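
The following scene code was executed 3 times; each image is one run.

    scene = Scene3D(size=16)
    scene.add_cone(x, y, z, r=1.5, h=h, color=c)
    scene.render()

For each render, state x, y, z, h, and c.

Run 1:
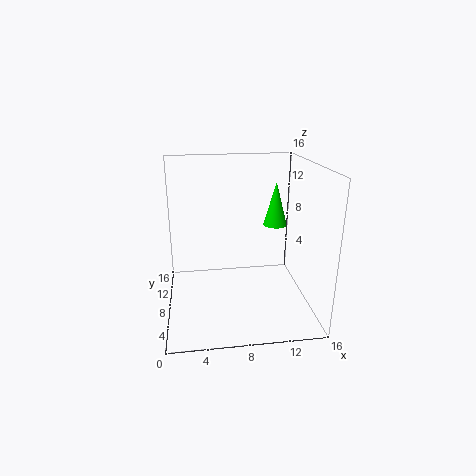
x = 13.5
y = 13
z = 7.5
h = 5.5
c = 'lime'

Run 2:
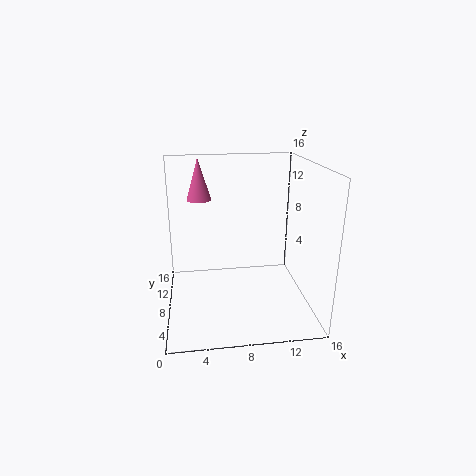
x = 4
y = 13.5
z = 11
h = 5
c = 'hotpink'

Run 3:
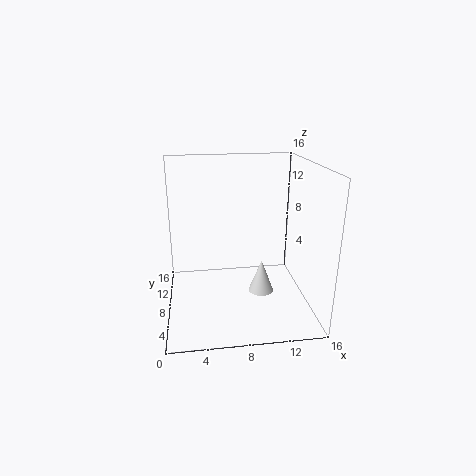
x = 11
y = 9
z = 0.5
h = 4
c = 'white'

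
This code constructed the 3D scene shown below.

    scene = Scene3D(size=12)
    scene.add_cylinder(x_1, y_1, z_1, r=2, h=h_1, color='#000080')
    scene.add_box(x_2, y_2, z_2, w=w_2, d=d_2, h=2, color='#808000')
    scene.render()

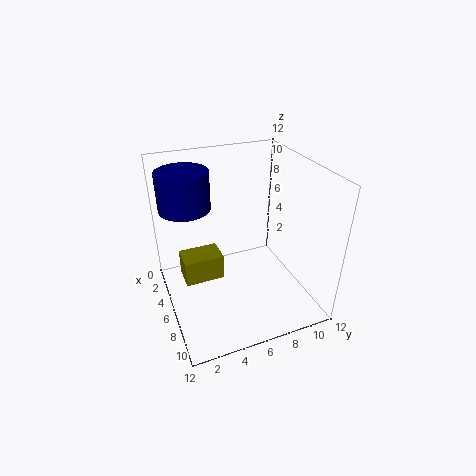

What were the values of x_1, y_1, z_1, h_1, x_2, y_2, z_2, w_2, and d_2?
x_1 = 5, y_1 = 2, z_1 = 9, h_1 = 3, x_2 = 6, y_2 = 1, z_2 = 4, w_2 = 2, d_2 = 3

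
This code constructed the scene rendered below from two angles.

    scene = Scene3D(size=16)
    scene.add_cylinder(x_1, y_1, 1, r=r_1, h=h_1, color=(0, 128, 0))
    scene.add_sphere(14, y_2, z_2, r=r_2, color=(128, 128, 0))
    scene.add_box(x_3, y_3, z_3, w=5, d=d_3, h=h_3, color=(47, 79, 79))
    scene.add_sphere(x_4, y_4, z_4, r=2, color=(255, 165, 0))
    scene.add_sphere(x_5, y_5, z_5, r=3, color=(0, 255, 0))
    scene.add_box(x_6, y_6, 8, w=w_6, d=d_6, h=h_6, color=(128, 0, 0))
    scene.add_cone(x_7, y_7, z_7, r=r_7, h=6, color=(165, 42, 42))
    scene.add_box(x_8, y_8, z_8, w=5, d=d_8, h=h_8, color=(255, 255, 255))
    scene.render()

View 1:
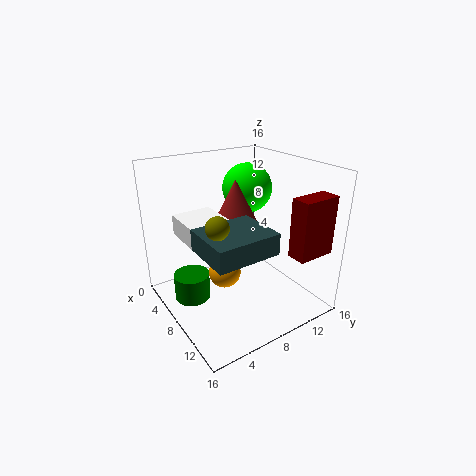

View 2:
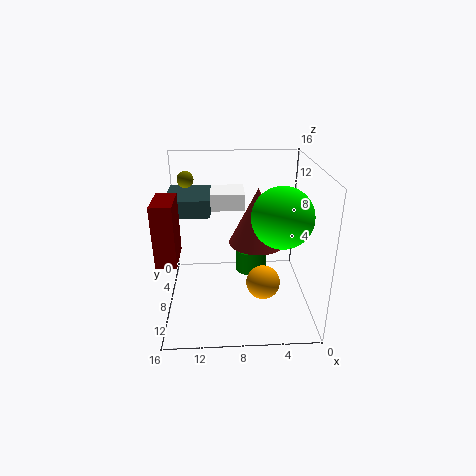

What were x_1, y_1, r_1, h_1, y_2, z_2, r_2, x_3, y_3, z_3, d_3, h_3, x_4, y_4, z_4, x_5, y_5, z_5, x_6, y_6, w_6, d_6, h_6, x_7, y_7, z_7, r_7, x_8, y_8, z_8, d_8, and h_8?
x_1 = 6, y_1 = 3, r_1 = 2, h_1 = 3, y_2 = 2, z_2 = 13, r_2 = 1, x_3 = 11, y_3 = 1, z_3 = 10, d_3 = 6, h_3 = 2, x_4 = 5, y_4 = 8, z_4 = 2, x_5 = 4, y_5 = 12, z_5 = 12, x_6 = 14, y_6 = 10, w_6 = 2, d_6 = 4, h_6 = 6, x_7 = 6, y_7 = 9, z_7 = 8, r_7 = 3, x_8 = 7, y_8 = 1, z_8 = 10, d_8 = 4, h_8 = 2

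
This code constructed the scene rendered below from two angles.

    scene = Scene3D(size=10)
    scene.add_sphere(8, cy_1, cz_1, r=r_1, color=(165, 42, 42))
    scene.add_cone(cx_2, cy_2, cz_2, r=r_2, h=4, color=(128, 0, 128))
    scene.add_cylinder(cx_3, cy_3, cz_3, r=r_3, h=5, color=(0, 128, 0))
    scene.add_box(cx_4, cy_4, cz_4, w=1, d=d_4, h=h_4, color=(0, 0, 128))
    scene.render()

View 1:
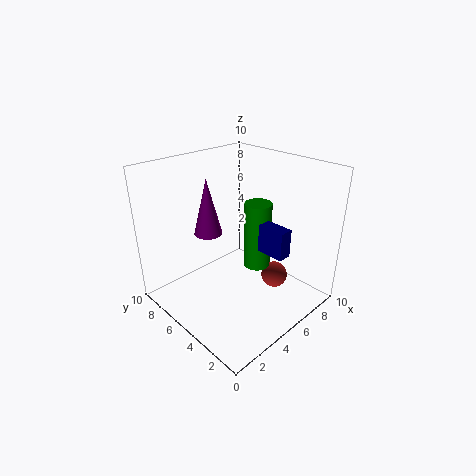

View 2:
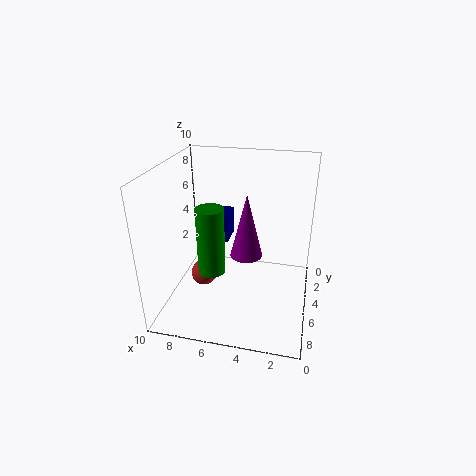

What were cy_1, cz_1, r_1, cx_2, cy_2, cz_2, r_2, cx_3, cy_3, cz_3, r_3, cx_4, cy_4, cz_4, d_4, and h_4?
cy_1 = 4; cz_1 = 1; r_1 = 1; cx_2 = 4; cy_2 = 7; cz_2 = 5; r_2 = 1; cx_3 = 7; cy_3 = 5; cz_3 = 2; r_3 = 1; cx_4 = 6; cy_4 = 2; cz_4 = 4; d_4 = 2; h_4 = 2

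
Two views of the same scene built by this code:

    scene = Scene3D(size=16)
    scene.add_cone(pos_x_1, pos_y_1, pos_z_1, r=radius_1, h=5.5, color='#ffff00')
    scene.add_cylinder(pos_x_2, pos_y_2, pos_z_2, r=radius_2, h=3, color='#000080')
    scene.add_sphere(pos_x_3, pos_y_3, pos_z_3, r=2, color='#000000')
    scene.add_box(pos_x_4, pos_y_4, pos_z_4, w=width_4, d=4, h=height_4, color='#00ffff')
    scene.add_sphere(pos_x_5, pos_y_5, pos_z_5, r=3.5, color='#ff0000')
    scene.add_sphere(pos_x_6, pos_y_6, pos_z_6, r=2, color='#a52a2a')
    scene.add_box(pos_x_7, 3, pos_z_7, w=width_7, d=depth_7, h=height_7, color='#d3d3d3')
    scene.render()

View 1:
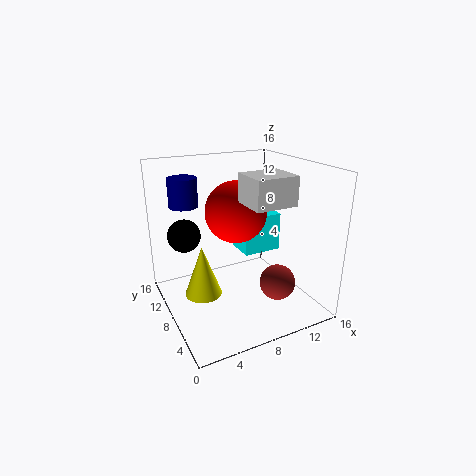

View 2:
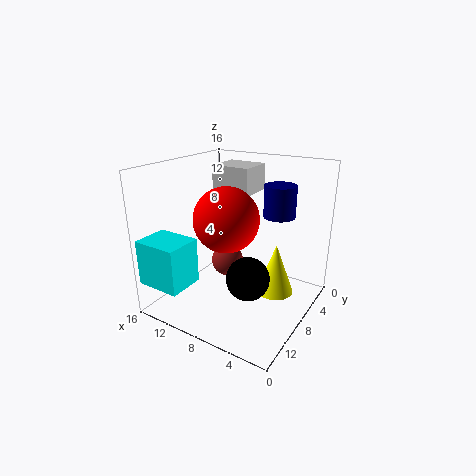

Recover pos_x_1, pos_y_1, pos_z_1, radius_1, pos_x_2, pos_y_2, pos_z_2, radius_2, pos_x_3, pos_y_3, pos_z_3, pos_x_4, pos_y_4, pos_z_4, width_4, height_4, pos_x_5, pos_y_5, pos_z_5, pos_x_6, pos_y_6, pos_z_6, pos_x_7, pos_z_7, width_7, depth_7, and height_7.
pos_x_1 = 3.5; pos_y_1 = 7.5; pos_z_1 = 2.5; radius_1 = 2; pos_x_2 = 2.5; pos_y_2 = 9.5; pos_z_2 = 12; radius_2 = 1.5; pos_x_3 = 3.5; pos_y_3 = 13.5; pos_z_3 = 7; pos_x_4 = 11; pos_y_4 = 11.5; pos_z_4 = 3.5; width_4 = 5; height_4 = 5; pos_x_5 = 8.5; pos_y_5 = 9.5; pos_z_5 = 10.5; pos_x_6 = 11.5; pos_y_6 = 5; pos_z_6 = 3; pos_x_7 = 7.5; pos_z_7 = 12.5; width_7 = 4.5; depth_7 = 4; height_7 = 3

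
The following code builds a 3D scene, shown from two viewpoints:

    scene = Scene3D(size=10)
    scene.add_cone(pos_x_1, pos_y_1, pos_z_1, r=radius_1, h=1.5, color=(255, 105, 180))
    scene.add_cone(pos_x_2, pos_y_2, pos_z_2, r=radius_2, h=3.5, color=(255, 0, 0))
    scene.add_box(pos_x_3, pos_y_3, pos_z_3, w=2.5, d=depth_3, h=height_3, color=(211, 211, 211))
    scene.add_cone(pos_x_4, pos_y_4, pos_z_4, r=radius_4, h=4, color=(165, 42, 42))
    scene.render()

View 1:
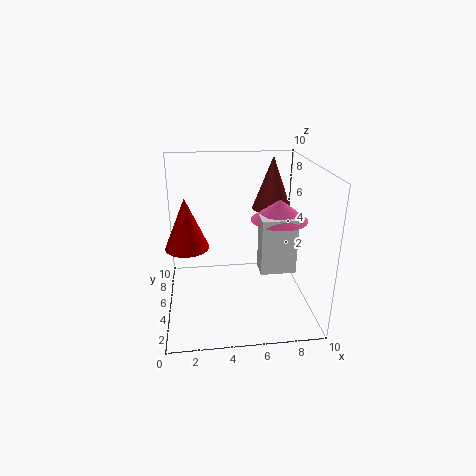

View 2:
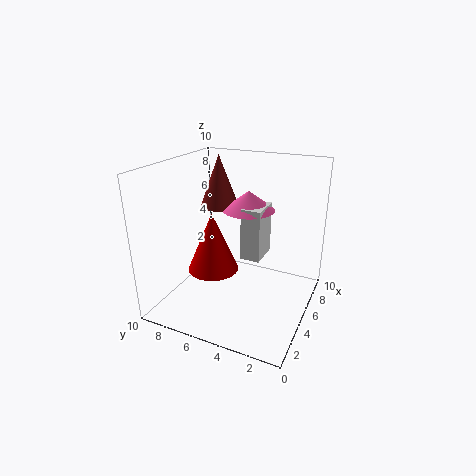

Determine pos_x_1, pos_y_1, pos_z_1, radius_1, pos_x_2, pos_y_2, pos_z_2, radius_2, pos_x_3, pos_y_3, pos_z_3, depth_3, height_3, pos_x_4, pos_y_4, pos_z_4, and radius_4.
pos_x_1 = 8; pos_y_1 = 5.5; pos_z_1 = 6; radius_1 = 2; pos_x_2 = 1.5; pos_y_2 = 5; pos_z_2 = 4.5; radius_2 = 1.5; pos_x_3 = 6.5; pos_y_3 = 4; pos_z_3 = 2.5; depth_3 = 1.5; height_3 = 4; pos_x_4 = 8; pos_y_4 = 8; pos_z_4 = 6; radius_4 = 1.5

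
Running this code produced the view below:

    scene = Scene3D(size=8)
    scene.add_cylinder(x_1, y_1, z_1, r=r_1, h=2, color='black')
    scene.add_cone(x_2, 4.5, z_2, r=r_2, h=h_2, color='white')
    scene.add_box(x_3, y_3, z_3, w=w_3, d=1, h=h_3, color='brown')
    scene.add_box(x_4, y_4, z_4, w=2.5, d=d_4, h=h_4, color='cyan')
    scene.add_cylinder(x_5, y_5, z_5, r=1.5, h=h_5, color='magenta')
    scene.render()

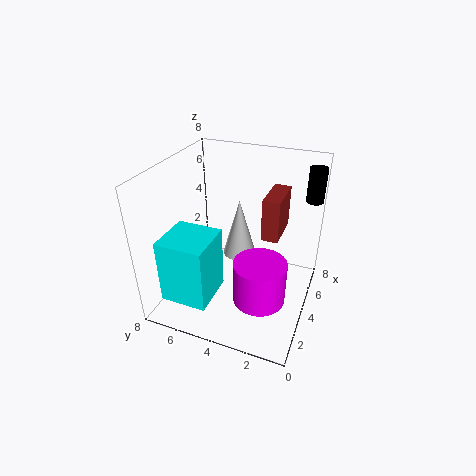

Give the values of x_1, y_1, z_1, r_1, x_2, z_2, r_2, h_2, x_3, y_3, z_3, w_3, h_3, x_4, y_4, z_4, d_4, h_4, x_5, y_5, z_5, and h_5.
x_1 = 7; y_1 = 0.5; z_1 = 5.5; r_1 = 0.5; x_2 = 5.5; z_2 = 2; r_2 = 1; h_2 = 3.5; x_3 = 5; y_3 = 2; z_3 = 3.5; w_3 = 2.5; h_3 = 2.5; x_4 = 0.5; y_4 = 4.5; z_4 = 1.5; d_4 = 2.5; h_4 = 3.5; x_5 = 3.5; y_5 = 2.5; z_5 = 0.5; h_5 = 2.5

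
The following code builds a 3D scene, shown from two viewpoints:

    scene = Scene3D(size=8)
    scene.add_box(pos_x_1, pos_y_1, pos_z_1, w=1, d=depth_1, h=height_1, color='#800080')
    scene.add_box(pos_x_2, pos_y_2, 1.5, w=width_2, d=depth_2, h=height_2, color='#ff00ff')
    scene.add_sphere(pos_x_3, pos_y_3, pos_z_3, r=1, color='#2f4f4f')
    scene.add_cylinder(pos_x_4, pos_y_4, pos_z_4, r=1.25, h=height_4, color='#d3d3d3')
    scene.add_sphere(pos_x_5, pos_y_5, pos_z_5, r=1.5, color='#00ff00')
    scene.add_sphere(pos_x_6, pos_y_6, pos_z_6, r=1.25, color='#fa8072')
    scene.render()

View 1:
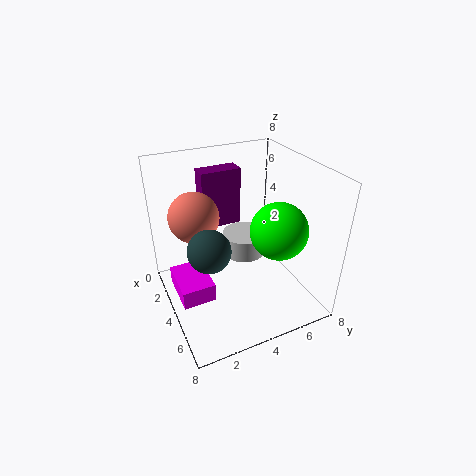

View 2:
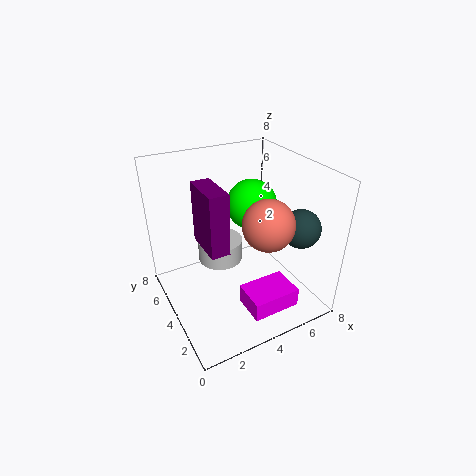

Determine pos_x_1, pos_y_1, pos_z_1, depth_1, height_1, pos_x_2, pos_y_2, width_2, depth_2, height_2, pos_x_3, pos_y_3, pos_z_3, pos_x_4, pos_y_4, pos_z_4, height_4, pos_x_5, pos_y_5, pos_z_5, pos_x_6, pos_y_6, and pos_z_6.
pos_x_1 = 1.75
pos_y_1 = 2.5
pos_z_1 = 4.25
depth_1 = 2.25
height_1 = 3.25
pos_x_2 = 3
pos_y_2 = 0.25
width_2 = 2.5
depth_2 = 1.75
height_2 = 1
pos_x_3 = 6.25
pos_y_3 = 1.5
pos_z_3 = 5.25
pos_x_4 = 3.25
pos_y_4 = 4.75
pos_z_4 = 2.5
height_4 = 1.25
pos_x_5 = 5.75
pos_y_5 = 5.5
pos_z_5 = 5
pos_x_6 = 4.25
pos_y_6 = 1.5
pos_z_6 = 6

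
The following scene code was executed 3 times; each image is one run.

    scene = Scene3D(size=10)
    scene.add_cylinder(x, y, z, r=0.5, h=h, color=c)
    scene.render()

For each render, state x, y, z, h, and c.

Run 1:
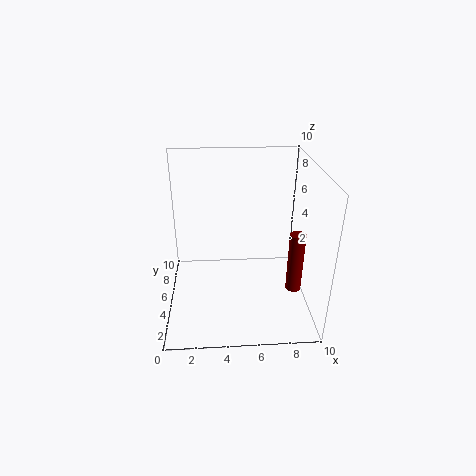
x = 8.5, y = 2.5, z = 2.5, h = 4, c = 'maroon'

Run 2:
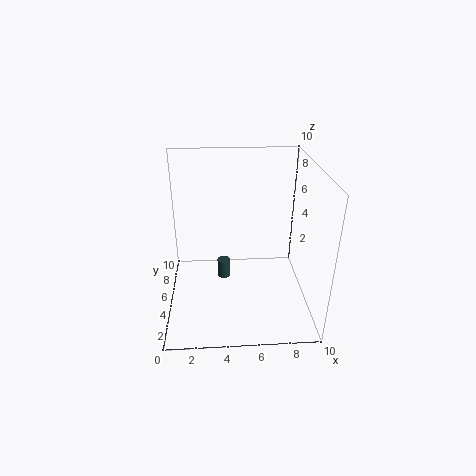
x = 4, y = 7, z = 0.5, h = 1.5, c = 'darkslategray'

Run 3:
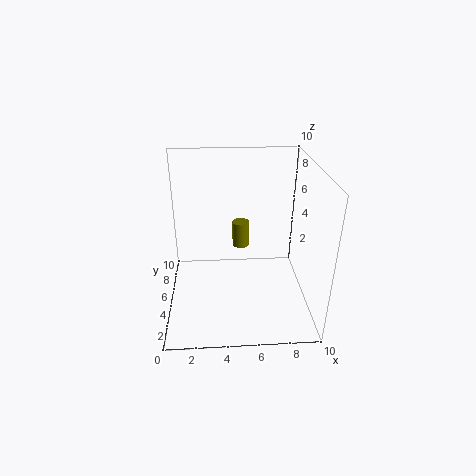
x = 5, y = 2.5, z = 6, h = 1.5, c = 'olive'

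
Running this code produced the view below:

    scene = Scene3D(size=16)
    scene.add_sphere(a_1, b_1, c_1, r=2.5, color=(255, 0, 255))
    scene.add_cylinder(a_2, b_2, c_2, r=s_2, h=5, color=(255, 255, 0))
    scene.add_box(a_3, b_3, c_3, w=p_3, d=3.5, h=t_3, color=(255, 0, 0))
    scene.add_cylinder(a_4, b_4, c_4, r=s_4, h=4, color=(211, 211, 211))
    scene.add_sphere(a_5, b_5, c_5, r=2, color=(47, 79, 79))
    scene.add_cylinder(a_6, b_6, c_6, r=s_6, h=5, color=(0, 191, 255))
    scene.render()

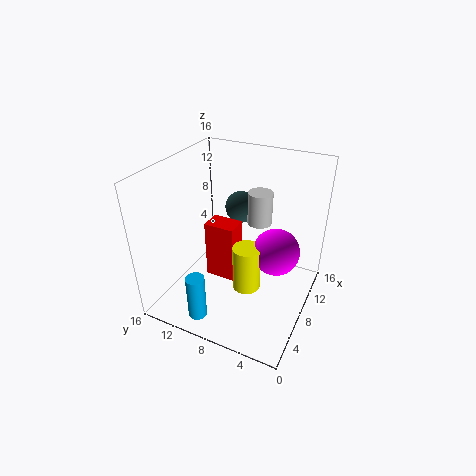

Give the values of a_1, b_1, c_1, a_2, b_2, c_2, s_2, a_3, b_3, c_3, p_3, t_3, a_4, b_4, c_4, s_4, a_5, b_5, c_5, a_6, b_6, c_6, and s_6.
a_1 = 8, b_1 = 3.5, c_1 = 7.5, a_2 = 6, b_2 = 6, c_2 = 3.5, s_2 = 1.5, a_3 = 7.5, b_3 = 8.5, c_3 = 2, p_3 = 2.5, t_3 = 7, a_4 = 13, b_4 = 7.5, c_4 = 7.5, s_4 = 1.5, a_5 = 14, b_5 = 10.5, c_5 = 8.5, a_6 = 2, b_6 = 10, c_6 = 1, s_6 = 1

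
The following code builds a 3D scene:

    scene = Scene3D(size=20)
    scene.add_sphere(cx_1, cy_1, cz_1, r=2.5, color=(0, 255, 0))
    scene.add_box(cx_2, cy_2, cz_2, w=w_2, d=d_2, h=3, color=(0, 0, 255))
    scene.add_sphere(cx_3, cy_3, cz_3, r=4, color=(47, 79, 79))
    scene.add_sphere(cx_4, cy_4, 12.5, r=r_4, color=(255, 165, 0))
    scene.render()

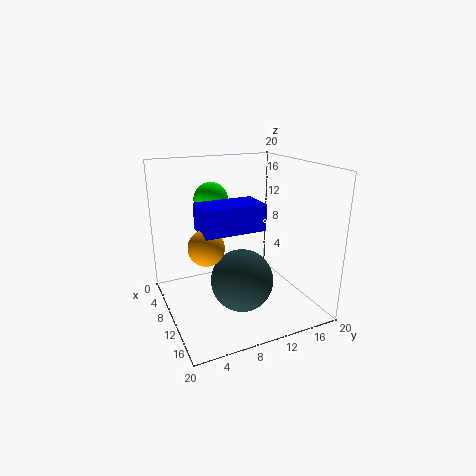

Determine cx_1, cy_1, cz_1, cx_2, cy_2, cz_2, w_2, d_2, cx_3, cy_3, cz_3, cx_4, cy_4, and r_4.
cx_1 = 5
cy_1 = 8
cz_1 = 14.5
cx_2 = 14.5
cy_2 = 2.5
cz_2 = 14
w_2 = 4
d_2 = 7
cx_3 = 14.5
cy_3 = 8.5
cz_3 = 6
cx_4 = 17
cy_4 = 3
r_4 = 2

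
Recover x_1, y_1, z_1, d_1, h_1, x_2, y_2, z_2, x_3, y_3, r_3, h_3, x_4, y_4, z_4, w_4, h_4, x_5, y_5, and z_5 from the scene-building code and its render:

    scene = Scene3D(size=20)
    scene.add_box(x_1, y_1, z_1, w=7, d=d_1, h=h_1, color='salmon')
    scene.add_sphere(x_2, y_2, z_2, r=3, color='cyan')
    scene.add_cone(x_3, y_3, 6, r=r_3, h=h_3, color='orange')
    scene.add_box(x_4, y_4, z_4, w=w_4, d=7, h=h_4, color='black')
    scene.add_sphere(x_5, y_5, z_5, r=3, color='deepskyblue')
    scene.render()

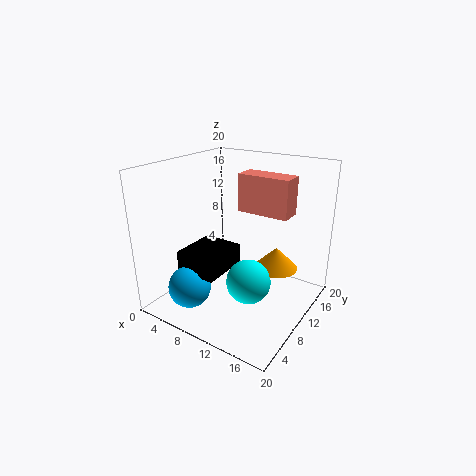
x_1 = 10
y_1 = 10
z_1 = 14
d_1 = 3
h_1 = 5
x_2 = 13
y_2 = 8
z_2 = 5
x_3 = 15
y_3 = 12
r_3 = 3
h_3 = 3
x_4 = 3
y_4 = 5
z_4 = 5
w_4 = 6
h_4 = 3
x_5 = 5
y_5 = 5
z_5 = 3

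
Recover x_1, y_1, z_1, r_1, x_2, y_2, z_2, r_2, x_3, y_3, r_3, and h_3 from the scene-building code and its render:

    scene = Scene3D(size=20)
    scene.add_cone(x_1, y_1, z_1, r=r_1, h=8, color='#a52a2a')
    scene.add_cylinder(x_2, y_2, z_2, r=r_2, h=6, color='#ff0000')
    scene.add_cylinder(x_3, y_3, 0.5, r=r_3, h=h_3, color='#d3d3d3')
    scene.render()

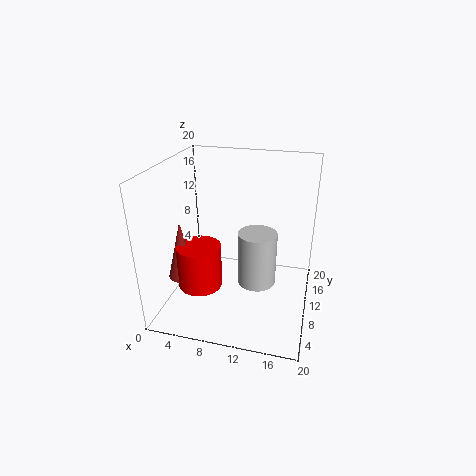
x_1 = 3; y_1 = 6.5; z_1 = 5; r_1 = 2; x_2 = 5.5; y_2 = 6.5; z_2 = 4; r_2 = 3; x_3 = 12; y_3 = 14; r_3 = 3; h_3 = 8.5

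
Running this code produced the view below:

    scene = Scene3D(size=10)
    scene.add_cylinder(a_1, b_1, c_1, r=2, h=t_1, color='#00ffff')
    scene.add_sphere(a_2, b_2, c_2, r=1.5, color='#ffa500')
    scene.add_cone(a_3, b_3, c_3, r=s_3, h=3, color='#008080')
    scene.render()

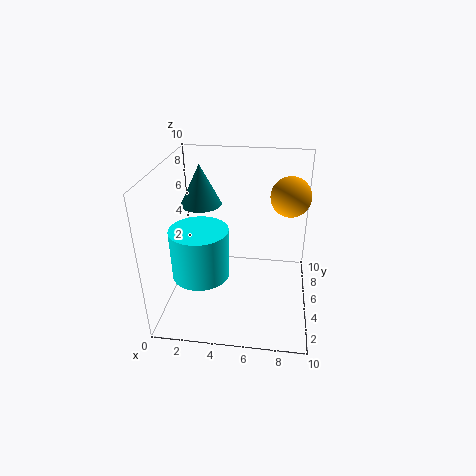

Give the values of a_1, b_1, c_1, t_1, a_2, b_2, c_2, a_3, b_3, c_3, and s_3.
a_1 = 2.5
b_1 = 4
c_1 = 2.5
t_1 = 3.5
a_2 = 8.5
b_2 = 8
c_2 = 7
a_3 = 2
b_3 = 7
c_3 = 6.5
s_3 = 1.5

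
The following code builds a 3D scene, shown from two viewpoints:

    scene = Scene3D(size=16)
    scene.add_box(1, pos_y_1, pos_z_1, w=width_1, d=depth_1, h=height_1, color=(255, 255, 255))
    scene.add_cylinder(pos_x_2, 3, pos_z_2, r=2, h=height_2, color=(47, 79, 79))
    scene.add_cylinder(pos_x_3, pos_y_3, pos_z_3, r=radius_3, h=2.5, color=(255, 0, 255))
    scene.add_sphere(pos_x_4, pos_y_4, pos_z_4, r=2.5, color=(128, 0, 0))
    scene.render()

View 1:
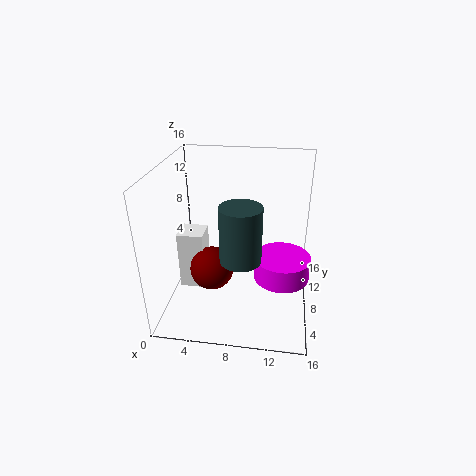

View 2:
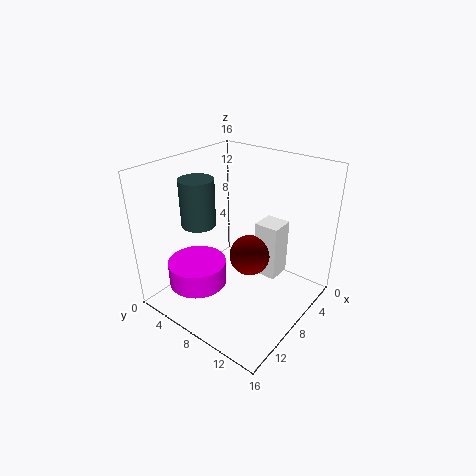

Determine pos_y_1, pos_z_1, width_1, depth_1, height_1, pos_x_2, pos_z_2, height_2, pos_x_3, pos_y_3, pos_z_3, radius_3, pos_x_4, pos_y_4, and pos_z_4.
pos_y_1 = 7.5; pos_z_1 = 1; width_1 = 3; depth_1 = 3; height_1 = 7; pos_x_2 = 9; pos_z_2 = 8.5; height_2 = 5.5; pos_x_3 = 13; pos_y_3 = 6.5; pos_z_3 = 4.5; radius_3 = 3; pos_x_4 = 5; pos_y_4 = 7.5; pos_z_4 = 4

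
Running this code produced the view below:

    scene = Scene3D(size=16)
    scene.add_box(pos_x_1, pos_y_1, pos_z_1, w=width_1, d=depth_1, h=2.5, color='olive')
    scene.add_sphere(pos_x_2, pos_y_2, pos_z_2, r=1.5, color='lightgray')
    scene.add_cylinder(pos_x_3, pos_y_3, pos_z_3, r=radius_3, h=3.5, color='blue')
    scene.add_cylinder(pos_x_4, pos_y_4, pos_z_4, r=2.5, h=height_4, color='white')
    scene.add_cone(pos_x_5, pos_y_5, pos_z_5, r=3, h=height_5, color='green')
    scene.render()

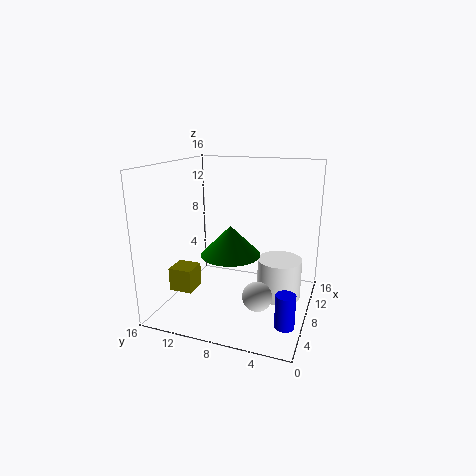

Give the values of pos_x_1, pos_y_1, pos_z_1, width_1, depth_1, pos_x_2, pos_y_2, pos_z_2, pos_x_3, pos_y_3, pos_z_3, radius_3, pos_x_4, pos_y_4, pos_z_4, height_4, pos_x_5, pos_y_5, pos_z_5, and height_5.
pos_x_1 = 3; pos_y_1 = 11.5; pos_z_1 = 3; width_1 = 2.5; depth_1 = 2.5; pos_x_2 = 4; pos_y_2 = 4.5; pos_z_2 = 3.5; pos_x_3 = 3.5; pos_y_3 = 1.5; pos_z_3 = 1; radius_3 = 1; pos_x_4 = 9.5; pos_y_4 = 3.5; pos_z_4 = 1; height_4 = 4.5; pos_x_5 = 4.5; pos_y_5 = 7.5; pos_z_5 = 7.5; height_5 = 3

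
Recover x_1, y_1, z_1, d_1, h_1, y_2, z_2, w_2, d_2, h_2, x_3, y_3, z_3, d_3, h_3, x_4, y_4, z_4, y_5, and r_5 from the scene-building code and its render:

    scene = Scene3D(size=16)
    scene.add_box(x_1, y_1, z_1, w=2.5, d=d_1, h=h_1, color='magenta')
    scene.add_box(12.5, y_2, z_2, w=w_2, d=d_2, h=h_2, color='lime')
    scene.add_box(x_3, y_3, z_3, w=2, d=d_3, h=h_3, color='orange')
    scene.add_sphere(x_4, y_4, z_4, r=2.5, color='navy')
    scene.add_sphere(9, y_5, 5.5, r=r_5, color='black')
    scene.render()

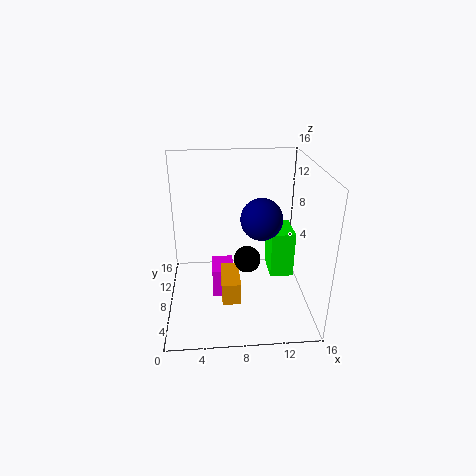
x_1 = 5
y_1 = 7.5
z_1 = 0.5
d_1 = 3.5
h_1 = 3.5
y_2 = 11
z_2 = 0.5
w_2 = 3
d_2 = 4.5
h_2 = 6
x_3 = 6
y_3 = 4
z_3 = 2
d_3 = 4.5
h_3 = 2.5
x_4 = 11
y_4 = 10.5
z_4 = 9
y_5 = 7.5
r_5 = 1.5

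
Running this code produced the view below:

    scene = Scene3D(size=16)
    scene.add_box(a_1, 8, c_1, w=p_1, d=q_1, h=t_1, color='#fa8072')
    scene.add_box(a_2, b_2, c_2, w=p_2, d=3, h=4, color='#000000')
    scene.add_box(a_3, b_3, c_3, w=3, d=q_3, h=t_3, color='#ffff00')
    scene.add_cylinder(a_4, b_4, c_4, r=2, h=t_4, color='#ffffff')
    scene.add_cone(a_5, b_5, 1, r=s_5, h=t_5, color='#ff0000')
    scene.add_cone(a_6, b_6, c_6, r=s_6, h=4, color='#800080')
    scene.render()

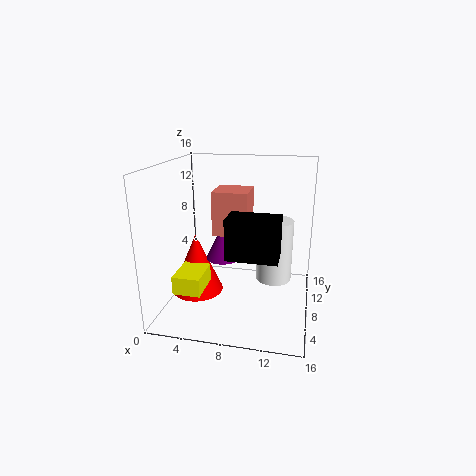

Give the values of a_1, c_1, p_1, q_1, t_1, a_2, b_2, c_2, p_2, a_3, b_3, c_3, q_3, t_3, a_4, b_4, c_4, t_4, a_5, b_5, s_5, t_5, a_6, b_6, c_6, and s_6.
a_1 = 5; c_1 = 8; p_1 = 4; q_1 = 4; t_1 = 5; a_2 = 8; b_2 = 2; c_2 = 8; p_2 = 5; a_3 = 2; b_3 = 3; c_3 = 3; q_3 = 4; t_3 = 2; a_4 = 12; b_4 = 9; c_4 = 3; t_4 = 7; a_5 = 3; b_5 = 8; s_5 = 3; t_5 = 7; a_6 = 6; b_6 = 9; c_6 = 5; s_6 = 2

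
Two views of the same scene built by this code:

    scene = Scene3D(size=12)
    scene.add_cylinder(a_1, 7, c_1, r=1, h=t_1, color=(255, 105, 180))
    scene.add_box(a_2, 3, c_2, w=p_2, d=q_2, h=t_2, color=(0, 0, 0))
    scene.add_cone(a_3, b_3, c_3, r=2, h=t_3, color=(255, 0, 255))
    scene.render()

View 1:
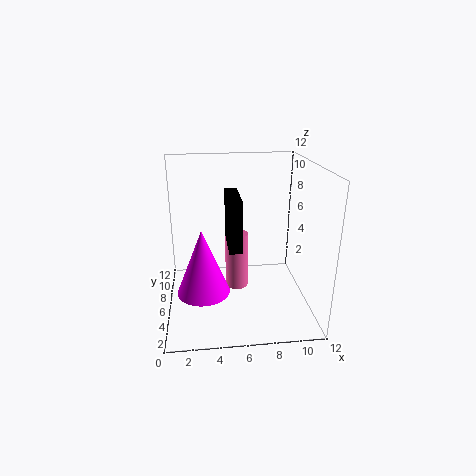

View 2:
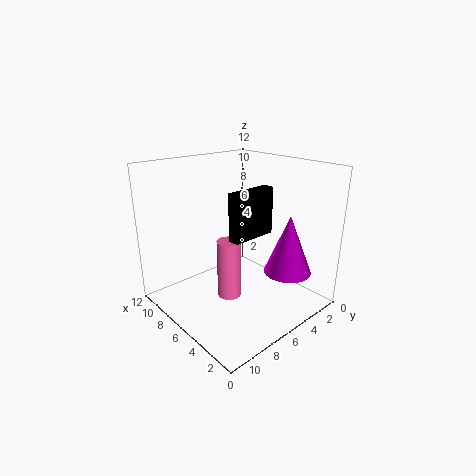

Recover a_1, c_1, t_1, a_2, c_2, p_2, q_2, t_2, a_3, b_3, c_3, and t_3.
a_1 = 6; c_1 = 1; t_1 = 5; a_2 = 5; c_2 = 6; p_2 = 1; q_2 = 4; t_2 = 4; a_3 = 3; b_3 = 3; c_3 = 3; t_3 = 5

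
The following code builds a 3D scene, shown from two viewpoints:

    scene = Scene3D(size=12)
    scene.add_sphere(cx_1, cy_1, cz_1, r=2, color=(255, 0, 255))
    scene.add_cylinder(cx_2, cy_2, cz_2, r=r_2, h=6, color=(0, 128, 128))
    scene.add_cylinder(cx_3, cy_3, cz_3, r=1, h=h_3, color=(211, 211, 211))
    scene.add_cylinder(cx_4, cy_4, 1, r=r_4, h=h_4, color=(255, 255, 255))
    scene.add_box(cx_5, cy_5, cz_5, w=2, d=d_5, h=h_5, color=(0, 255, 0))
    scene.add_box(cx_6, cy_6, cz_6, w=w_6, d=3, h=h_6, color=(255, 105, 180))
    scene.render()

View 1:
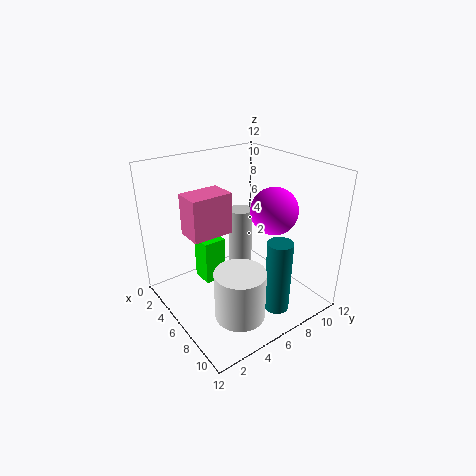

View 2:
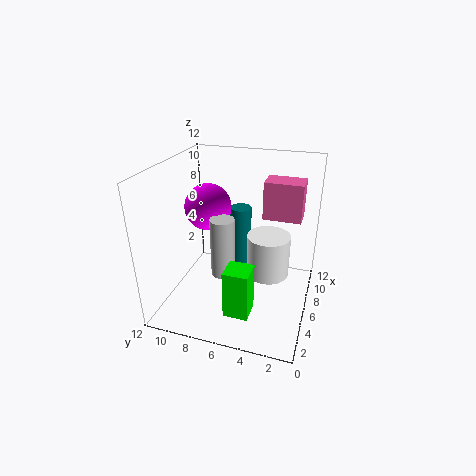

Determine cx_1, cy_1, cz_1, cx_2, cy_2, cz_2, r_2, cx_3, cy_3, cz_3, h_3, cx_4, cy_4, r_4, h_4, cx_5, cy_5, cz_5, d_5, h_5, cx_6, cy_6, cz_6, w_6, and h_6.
cx_1 = 7
cy_1 = 9
cz_1 = 8
cx_2 = 10
cy_2 = 7
cz_2 = 1
r_2 = 1
cx_3 = 5
cy_3 = 7
cz_3 = 3
h_3 = 5
cx_4 = 9
cy_4 = 4
r_4 = 2
h_4 = 4
cx_5 = 2
cy_5 = 4
cz_5 = 1
d_5 = 2
h_5 = 4
cx_6 = 6
cy_6 = 1
cz_6 = 8
w_6 = 2
h_6 = 3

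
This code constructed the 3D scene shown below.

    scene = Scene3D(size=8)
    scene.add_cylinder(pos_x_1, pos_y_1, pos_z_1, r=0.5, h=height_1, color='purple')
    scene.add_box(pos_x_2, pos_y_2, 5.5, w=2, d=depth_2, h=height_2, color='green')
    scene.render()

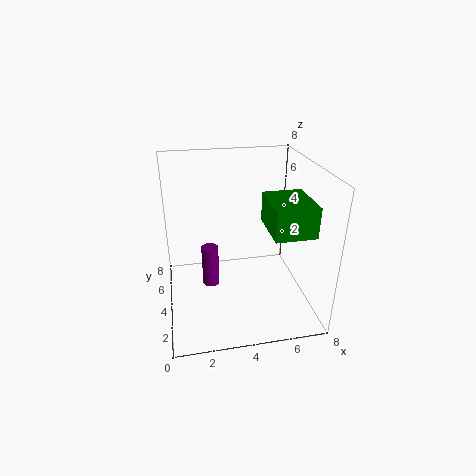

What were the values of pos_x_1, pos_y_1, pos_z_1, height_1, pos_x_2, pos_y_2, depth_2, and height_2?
pos_x_1 = 2.5, pos_y_1 = 5, pos_z_1 = 0.5, height_1 = 2.5, pos_x_2 = 5, pos_y_2 = 0.5, depth_2 = 2.5, height_2 = 1.5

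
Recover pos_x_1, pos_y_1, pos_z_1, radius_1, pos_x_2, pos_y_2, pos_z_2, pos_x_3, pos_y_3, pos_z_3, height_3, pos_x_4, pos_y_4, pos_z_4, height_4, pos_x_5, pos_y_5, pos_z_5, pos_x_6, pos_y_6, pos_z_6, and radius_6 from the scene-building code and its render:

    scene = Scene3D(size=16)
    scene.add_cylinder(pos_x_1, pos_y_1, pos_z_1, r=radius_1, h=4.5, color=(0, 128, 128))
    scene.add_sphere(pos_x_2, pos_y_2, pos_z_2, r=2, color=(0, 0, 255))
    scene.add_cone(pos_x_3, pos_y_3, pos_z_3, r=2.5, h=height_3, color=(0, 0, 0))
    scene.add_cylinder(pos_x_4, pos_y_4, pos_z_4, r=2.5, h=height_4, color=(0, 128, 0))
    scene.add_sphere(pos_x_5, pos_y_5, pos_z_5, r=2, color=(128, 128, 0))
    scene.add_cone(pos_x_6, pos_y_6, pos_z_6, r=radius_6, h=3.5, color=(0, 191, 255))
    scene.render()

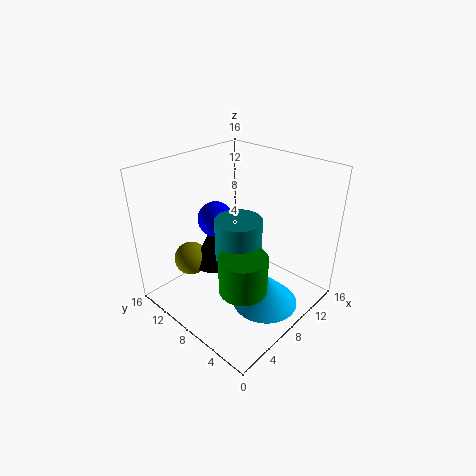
pos_x_1 = 7
pos_y_1 = 7
pos_z_1 = 6.5
radius_1 = 2.5
pos_x_2 = 7.5
pos_y_2 = 11
pos_z_2 = 9.5
pos_x_3 = 7.5
pos_y_3 = 11.5
pos_z_3 = 3.5
height_3 = 5
pos_x_4 = 5
pos_y_4 = 4.5
pos_z_4 = 4.5
height_4 = 4
pos_x_5 = 5.5
pos_y_5 = 13.5
pos_z_5 = 4
pos_x_6 = 7.5
pos_y_6 = 3.5
pos_z_6 = 2
radius_6 = 3.5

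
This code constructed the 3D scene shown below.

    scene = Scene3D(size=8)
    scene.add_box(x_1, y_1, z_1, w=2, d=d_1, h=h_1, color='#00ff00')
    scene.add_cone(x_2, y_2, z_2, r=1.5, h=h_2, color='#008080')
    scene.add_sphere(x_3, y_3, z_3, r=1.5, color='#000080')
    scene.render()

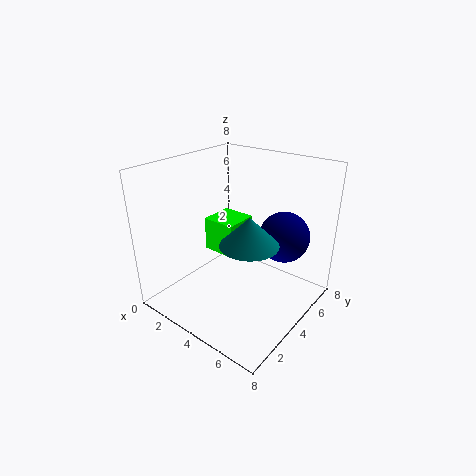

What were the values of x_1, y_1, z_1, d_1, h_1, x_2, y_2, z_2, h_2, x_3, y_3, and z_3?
x_1 = 1.5, y_1 = 4, z_1 = 2.5, d_1 = 2, h_1 = 2, x_2 = 5.5, y_2 = 3, z_2 = 4.5, h_2 = 1.5, x_3 = 5.5, y_3 = 6.5, z_3 = 3.5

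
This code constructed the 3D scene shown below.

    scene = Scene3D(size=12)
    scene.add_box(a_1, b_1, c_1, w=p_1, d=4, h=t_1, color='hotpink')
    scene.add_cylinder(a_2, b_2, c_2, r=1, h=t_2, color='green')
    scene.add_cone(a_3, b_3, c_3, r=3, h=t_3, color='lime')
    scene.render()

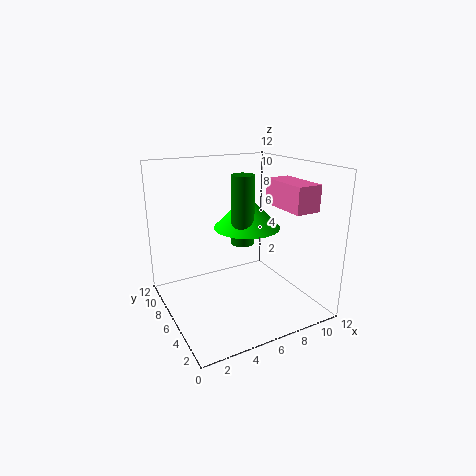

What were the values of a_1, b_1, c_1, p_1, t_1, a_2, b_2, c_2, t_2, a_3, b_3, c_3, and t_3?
a_1 = 8, b_1 = 1, c_1 = 9, p_1 = 2, t_1 = 2, a_2 = 7, b_2 = 7, c_2 = 5, t_2 = 6, a_3 = 8, b_3 = 8, c_3 = 6, t_3 = 3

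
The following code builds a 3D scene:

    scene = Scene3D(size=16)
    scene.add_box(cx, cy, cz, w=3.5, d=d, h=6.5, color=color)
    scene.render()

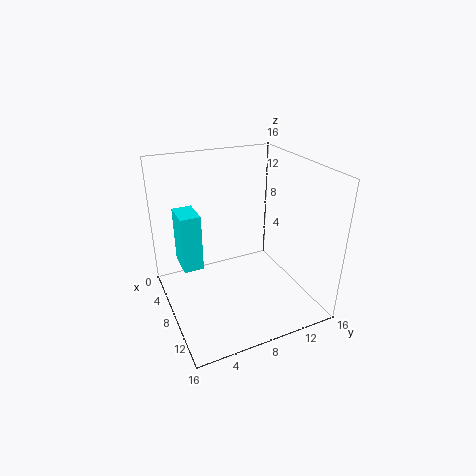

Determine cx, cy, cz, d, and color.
cx = 3.25; cy = 2; cz = 4.25; d = 2.25; color = 'cyan'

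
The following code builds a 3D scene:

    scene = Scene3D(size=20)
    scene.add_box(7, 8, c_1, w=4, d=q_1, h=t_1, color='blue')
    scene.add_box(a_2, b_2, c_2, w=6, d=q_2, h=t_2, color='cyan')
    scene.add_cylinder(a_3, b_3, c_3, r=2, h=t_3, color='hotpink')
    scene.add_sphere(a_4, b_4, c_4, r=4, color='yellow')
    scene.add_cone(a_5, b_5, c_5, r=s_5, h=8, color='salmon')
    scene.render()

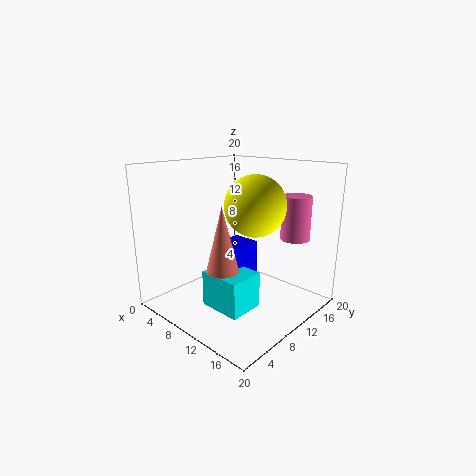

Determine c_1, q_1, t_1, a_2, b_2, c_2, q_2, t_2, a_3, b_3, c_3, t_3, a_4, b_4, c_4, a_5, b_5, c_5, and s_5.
c_1 = 4
q_1 = 5
t_1 = 5
a_2 = 8
b_2 = 5
c_2 = 1
q_2 = 5
t_2 = 5
a_3 = 16
b_3 = 15
c_3 = 10
t_3 = 6
a_4 = 13
b_4 = 10
c_4 = 15
a_5 = 13
b_5 = 4
c_5 = 8
s_5 = 2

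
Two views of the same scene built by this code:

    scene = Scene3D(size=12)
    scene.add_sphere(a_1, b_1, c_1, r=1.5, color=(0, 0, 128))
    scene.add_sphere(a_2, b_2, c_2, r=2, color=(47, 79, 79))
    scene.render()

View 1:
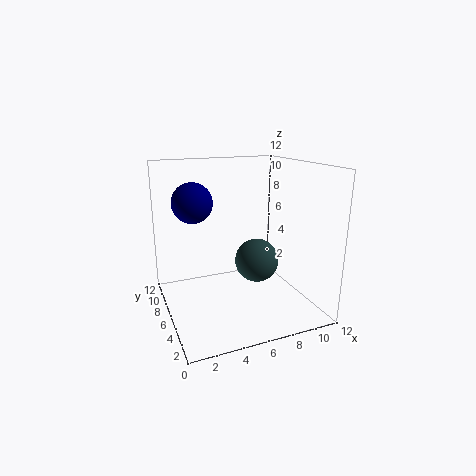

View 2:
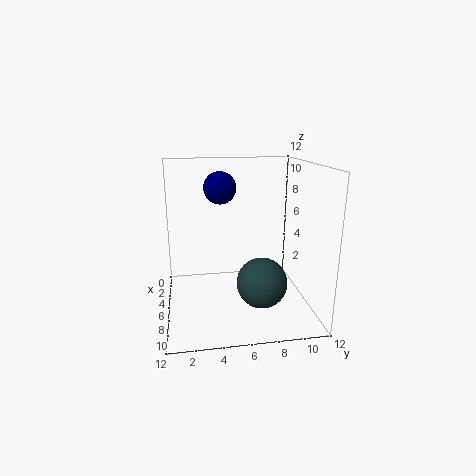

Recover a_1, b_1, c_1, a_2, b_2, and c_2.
a_1 = 2, b_1 = 5, c_1 = 9.5, a_2 = 8.5, b_2 = 7.5, c_2 = 3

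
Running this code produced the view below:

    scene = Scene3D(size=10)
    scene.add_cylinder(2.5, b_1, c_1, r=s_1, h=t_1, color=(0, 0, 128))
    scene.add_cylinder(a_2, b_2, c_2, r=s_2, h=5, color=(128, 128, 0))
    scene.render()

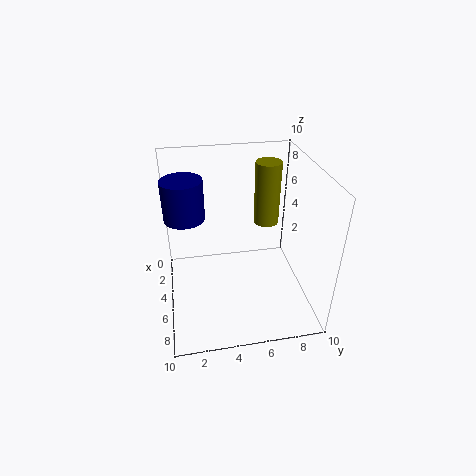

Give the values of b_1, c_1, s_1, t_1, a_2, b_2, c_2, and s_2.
b_1 = 1.5, c_1 = 5.5, s_1 = 1.5, t_1 = 3, a_2 = 1.5, b_2 = 8, c_2 = 4, s_2 = 1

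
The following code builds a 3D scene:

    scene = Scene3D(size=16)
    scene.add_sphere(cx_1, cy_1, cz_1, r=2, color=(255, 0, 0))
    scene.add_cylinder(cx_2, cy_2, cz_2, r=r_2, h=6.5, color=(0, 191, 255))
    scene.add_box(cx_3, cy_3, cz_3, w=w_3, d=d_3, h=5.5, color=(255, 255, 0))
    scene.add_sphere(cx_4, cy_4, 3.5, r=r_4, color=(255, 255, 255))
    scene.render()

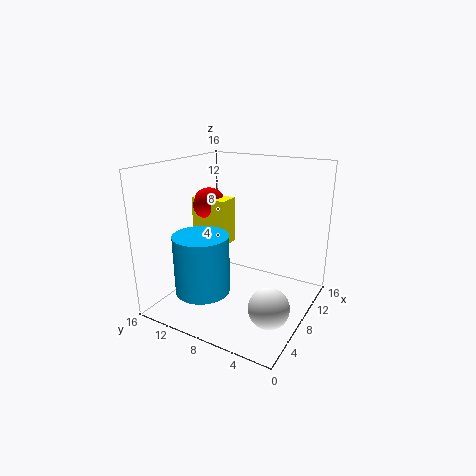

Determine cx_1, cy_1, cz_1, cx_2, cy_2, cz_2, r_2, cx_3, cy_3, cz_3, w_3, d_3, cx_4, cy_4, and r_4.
cx_1 = 10.5; cy_1 = 13.5; cz_1 = 10.5; cx_2 = 4.5; cy_2 = 10.5; cz_2 = 2.5; r_2 = 3; cx_3 = 9; cy_3 = 10.5; cz_3 = 6; w_3 = 2.5; d_3 = 4.5; cx_4 = 3.5; cy_4 = 2; r_4 = 2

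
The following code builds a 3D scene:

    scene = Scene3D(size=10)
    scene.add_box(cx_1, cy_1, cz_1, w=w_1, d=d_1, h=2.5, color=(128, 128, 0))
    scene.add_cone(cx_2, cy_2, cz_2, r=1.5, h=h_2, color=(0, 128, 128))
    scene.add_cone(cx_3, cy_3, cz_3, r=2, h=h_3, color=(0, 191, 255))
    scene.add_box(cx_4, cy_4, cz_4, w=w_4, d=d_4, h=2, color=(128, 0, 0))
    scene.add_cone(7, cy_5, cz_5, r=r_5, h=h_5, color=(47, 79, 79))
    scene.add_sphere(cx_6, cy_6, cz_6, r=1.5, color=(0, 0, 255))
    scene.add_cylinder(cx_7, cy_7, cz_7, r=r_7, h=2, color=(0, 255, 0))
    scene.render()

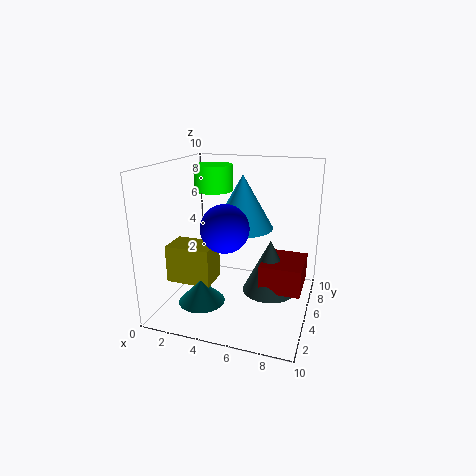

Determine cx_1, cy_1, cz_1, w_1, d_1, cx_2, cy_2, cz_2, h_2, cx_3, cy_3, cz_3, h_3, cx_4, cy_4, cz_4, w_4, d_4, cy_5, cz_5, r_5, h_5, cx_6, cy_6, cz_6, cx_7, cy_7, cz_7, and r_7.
cx_1 = 1, cy_1 = 2, cz_1 = 2.5, w_1 = 3, d_1 = 2, cx_2 = 3.5, cy_2 = 2, cz_2 = 1.5, h_2 = 1.5, cx_3 = 5.5, cy_3 = 4.5, cz_3 = 6, h_3 = 3.5, cx_4 = 6.5, cy_4 = 5, cz_4 = 1, w_4 = 3, d_4 = 3.5, cy_5 = 6.5, cz_5 = 0.5, r_5 = 2, h_5 = 4, cx_6 = 5, cy_6 = 2.5, cz_6 = 6.5, cx_7 = 2, cy_7 = 8, cz_7 = 7.5, r_7 = 1.5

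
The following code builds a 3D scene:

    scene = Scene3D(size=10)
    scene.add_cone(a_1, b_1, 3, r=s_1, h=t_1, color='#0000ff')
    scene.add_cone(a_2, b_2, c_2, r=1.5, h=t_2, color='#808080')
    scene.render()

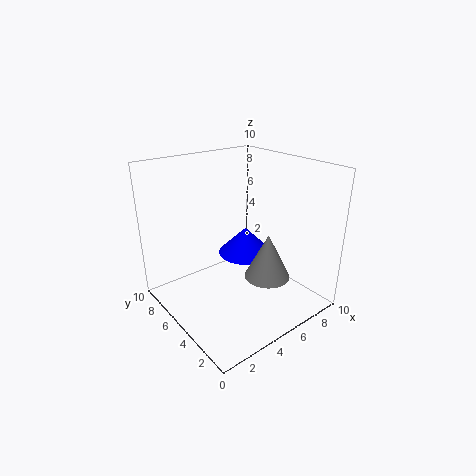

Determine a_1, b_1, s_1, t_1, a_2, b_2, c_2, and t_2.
a_1 = 6.5; b_1 = 6; s_1 = 2; t_1 = 2; a_2 = 5.5; b_2 = 2.5; c_2 = 3; t_2 = 3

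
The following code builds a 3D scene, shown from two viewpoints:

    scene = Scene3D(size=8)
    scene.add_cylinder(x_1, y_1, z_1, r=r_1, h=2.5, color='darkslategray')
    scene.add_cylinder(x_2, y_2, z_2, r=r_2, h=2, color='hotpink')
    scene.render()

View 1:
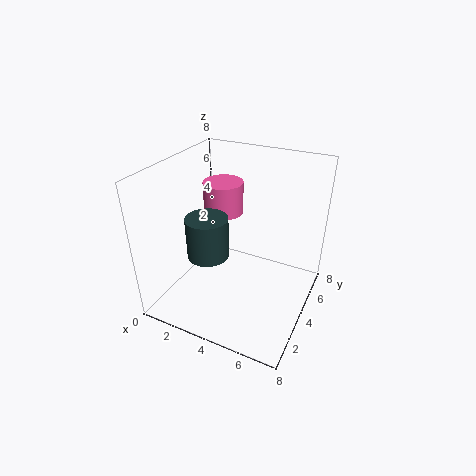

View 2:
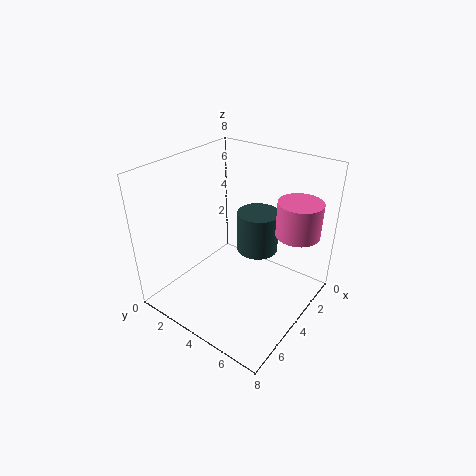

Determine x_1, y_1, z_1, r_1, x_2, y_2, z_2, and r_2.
x_1 = 2, y_1 = 4, z_1 = 2.25, r_1 = 1.25, x_2 = 1.75, y_2 = 6.5, z_2 = 4, r_2 = 1.25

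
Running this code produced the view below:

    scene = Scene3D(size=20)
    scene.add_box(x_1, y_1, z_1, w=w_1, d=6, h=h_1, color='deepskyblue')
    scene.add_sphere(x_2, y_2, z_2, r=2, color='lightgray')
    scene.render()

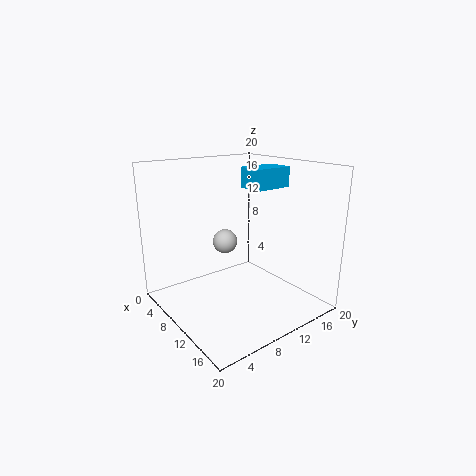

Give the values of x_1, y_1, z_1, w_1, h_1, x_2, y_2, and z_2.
x_1 = 6
y_1 = 13.5
z_1 = 16
w_1 = 4
h_1 = 3
x_2 = 2.5
y_2 = 13
z_2 = 6.5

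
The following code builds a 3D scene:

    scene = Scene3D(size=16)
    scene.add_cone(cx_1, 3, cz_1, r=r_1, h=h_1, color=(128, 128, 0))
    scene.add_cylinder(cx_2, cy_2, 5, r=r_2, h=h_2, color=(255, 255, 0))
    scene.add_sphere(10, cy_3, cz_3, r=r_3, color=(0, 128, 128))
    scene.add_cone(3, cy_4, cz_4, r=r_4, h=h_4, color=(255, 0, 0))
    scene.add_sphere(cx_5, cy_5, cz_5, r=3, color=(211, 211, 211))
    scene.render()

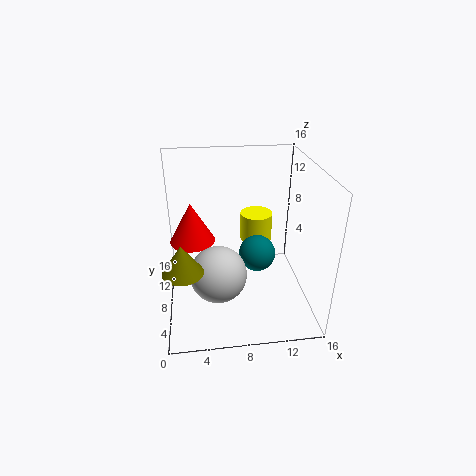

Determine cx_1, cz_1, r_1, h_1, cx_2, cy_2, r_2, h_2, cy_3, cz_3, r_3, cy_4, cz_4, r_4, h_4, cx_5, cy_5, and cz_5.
cx_1 = 2
cz_1 = 7.5
r_1 = 2
h_1 = 3
cx_2 = 11
cy_2 = 13
r_2 = 2
h_2 = 3.5
cy_3 = 7
cz_3 = 6.5
r_3 = 2
cy_4 = 9
cz_4 = 7.5
r_4 = 2.5
h_4 = 4.5
cx_5 = 5.5
cy_5 = 5
cz_5 = 5.5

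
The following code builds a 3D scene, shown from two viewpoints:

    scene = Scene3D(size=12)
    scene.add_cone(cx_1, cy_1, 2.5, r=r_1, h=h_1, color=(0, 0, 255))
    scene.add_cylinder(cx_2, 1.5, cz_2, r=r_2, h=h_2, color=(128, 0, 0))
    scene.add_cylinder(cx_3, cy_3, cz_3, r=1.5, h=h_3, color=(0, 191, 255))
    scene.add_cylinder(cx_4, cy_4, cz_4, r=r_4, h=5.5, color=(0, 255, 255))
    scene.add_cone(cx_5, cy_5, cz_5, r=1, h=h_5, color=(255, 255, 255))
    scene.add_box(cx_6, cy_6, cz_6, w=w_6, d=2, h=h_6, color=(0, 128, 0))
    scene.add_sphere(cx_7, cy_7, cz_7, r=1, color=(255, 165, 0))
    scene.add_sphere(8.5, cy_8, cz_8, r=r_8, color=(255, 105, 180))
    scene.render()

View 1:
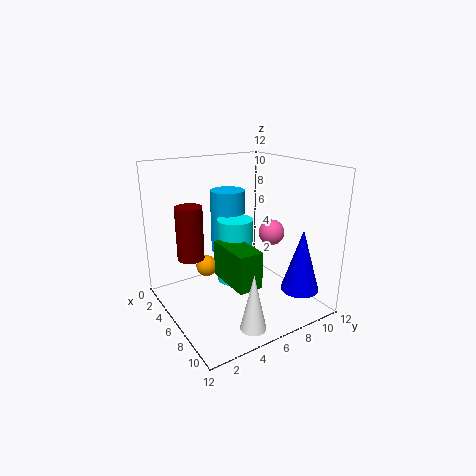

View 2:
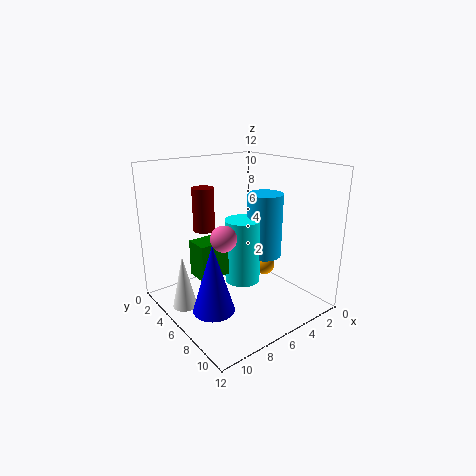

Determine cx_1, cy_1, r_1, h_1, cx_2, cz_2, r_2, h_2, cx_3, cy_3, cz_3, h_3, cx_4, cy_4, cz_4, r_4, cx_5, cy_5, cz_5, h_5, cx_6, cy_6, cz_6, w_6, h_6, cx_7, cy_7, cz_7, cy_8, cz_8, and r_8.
cx_1 = 10.5, cy_1 = 9, r_1 = 1.5, h_1 = 5, cx_2 = 6.5, cz_2 = 5.5, r_2 = 1, h_2 = 4, cx_3 = 3.5, cy_3 = 6.5, cz_3 = 4, h_3 = 5.5, cx_4 = 5.5, cy_4 = 6, cz_4 = 2, r_4 = 1.5, cx_5 = 10.5, cy_5 = 4.5, cz_5 = 0.5, h_5 = 4.5, cx_6 = 5.5, cy_6 = 4, cz_6 = 3, w_6 = 4, h_6 = 3, cx_7 = 2, cy_7 = 5, cz_7 = 2, cy_8 = 7.5, cz_8 = 7, r_8 = 1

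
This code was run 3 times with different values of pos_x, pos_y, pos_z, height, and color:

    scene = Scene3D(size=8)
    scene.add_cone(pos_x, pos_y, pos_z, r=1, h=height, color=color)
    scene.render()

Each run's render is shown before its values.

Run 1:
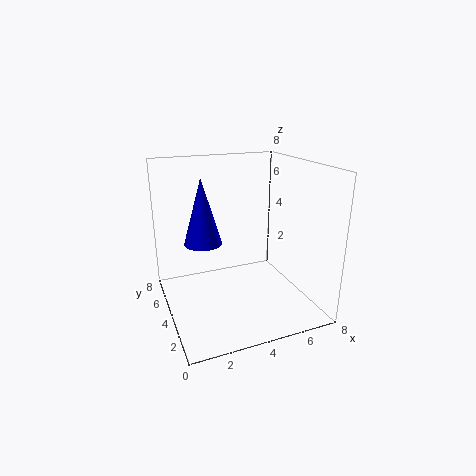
pos_x = 2, pos_y = 4, pos_z = 4, height = 3.5, color = 'blue'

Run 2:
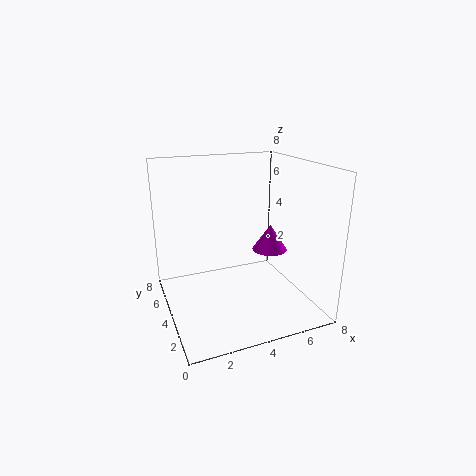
pos_x = 6, pos_y = 4, pos_z = 3, height = 1.5, color = 'magenta'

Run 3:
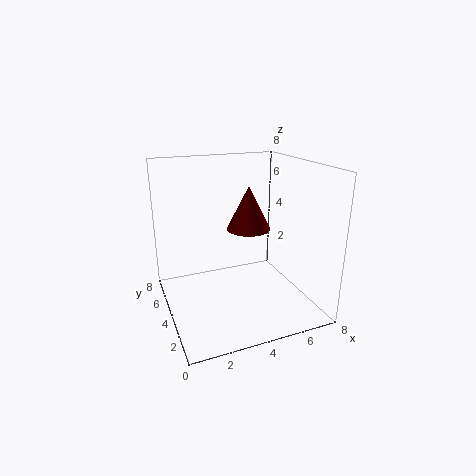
pos_x = 3.5, pos_y = 1.5, pos_z = 5.5, height = 2, color = 'maroon'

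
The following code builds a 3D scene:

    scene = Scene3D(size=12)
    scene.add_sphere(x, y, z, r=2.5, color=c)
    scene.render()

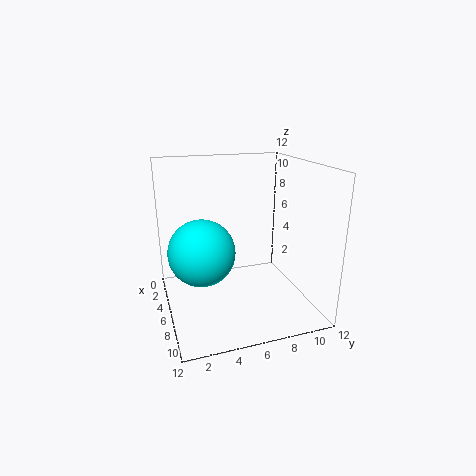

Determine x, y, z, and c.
x = 8; y = 2.5; z = 6; c = 'cyan'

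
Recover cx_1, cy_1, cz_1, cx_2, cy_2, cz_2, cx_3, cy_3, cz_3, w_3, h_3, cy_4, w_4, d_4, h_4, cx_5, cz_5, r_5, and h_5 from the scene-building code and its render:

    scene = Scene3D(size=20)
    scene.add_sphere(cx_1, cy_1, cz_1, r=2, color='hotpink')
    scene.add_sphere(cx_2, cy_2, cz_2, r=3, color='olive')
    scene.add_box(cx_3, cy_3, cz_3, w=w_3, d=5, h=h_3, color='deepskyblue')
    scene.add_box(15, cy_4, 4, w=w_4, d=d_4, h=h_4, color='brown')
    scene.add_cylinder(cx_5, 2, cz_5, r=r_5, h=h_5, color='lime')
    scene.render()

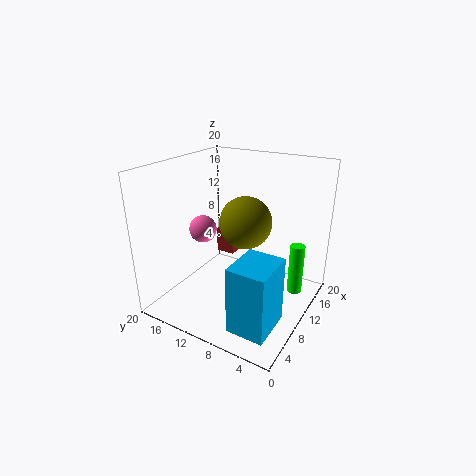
cx_1 = 10; cy_1 = 16; cz_1 = 10; cx_2 = 5; cy_2 = 6; cz_2 = 15; cx_3 = 2; cy_3 = 2; cz_3 = 1; w_3 = 6; h_3 = 9; cy_4 = 14; w_4 = 3; d_4 = 3; h_4 = 4; cx_5 = 12; cz_5 = 3; r_5 = 1; h_5 = 7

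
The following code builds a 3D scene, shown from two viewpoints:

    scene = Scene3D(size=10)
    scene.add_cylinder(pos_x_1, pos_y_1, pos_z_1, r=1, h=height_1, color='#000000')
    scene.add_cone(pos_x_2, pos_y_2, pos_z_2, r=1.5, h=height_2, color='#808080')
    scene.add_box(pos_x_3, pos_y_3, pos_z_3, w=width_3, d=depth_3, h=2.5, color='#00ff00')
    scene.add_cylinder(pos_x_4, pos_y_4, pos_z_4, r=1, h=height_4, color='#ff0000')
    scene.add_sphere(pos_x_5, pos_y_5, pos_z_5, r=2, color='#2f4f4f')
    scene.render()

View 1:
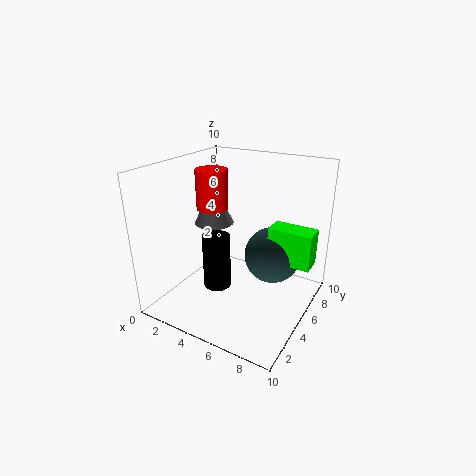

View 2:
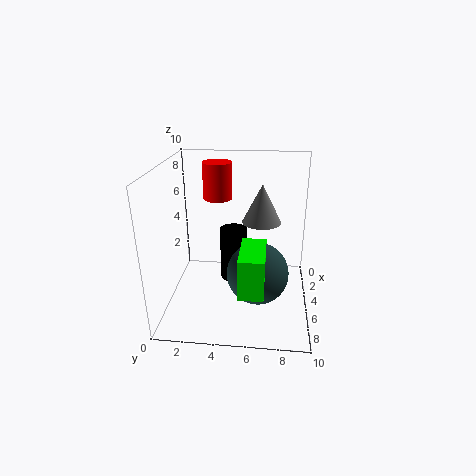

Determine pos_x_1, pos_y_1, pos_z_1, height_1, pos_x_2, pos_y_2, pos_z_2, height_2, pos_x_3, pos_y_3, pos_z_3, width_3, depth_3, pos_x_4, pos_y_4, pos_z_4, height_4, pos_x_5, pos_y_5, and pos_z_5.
pos_x_1 = 3.5, pos_y_1 = 4.5, pos_z_1 = 1, height_1 = 4, pos_x_2 = 2, pos_y_2 = 6.5, pos_z_2 = 5, height_2 = 3, pos_x_3 = 7, pos_y_3 = 5.5, pos_z_3 = 3.5, width_3 = 3, depth_3 = 1.5, pos_x_4 = 4, pos_y_4 = 3.5, pos_z_4 = 7.5, height_4 = 2.5, pos_x_5 = 7, pos_y_5 = 6.5, pos_z_5 = 3.5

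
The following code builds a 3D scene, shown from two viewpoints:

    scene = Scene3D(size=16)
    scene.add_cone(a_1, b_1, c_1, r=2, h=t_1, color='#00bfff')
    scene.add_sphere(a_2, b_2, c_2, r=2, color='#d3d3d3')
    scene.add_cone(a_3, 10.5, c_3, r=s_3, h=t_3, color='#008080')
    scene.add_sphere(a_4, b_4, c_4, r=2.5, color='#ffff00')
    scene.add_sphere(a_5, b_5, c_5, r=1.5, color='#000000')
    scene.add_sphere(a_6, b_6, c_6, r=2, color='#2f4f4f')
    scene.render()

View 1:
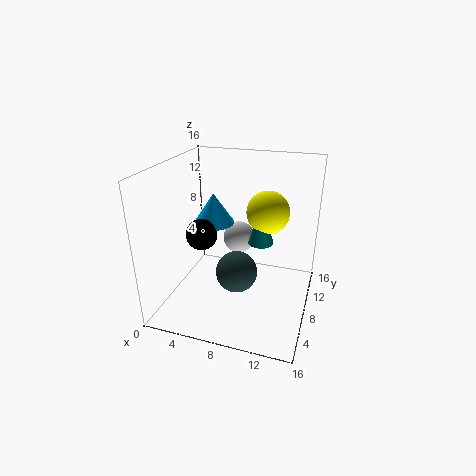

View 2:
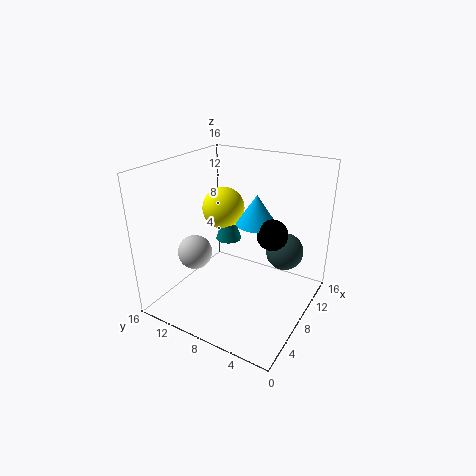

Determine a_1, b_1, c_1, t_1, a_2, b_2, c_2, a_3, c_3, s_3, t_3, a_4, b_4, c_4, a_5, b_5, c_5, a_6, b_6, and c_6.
a_1 = 6.5
b_1 = 5
c_1 = 11
t_1 = 3
a_2 = 6.5
b_2 = 13
c_2 = 5.5
a_3 = 10
c_3 = 6.5
s_3 = 1.5
t_3 = 5
a_4 = 10.5
b_4 = 11.5
c_4 = 10
a_5 = 6
b_5 = 3
c_5 = 10.5
a_6 = 9.5
b_6 = 3
c_6 = 7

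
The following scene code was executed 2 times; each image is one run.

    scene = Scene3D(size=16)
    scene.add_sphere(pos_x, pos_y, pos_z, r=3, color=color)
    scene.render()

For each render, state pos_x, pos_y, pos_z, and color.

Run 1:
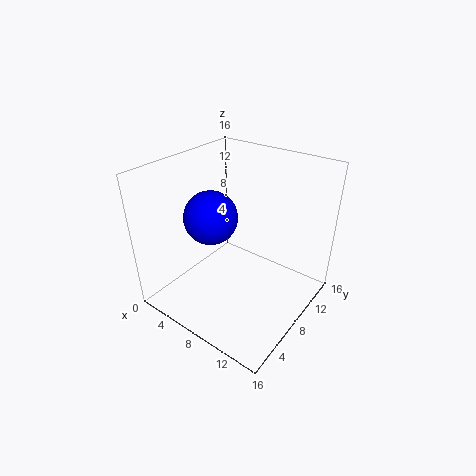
pos_x = 5
pos_y = 7
pos_z = 10
color = 'blue'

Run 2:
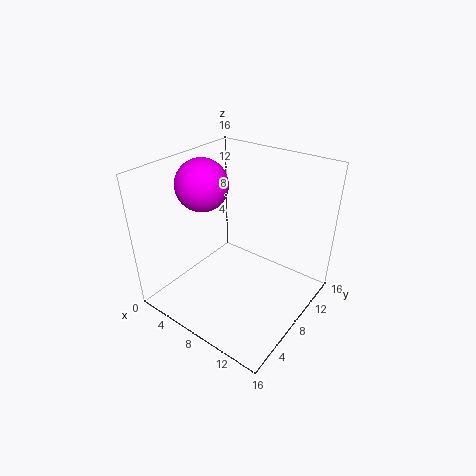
pos_x = 3
pos_y = 8
pos_z = 13
color = 'magenta'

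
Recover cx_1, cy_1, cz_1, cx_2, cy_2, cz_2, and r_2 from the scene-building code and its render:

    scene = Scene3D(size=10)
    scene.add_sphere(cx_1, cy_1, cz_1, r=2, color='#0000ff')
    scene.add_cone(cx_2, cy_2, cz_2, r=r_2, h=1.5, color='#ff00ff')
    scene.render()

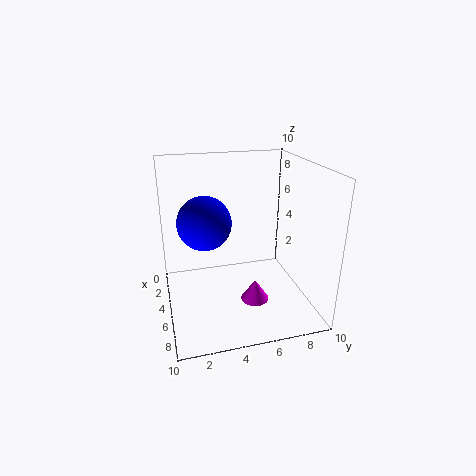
cx_1 = 3, cy_1 = 3, cz_1 = 5.5, cx_2 = 6, cy_2 = 6, cz_2 = 0.5, r_2 = 1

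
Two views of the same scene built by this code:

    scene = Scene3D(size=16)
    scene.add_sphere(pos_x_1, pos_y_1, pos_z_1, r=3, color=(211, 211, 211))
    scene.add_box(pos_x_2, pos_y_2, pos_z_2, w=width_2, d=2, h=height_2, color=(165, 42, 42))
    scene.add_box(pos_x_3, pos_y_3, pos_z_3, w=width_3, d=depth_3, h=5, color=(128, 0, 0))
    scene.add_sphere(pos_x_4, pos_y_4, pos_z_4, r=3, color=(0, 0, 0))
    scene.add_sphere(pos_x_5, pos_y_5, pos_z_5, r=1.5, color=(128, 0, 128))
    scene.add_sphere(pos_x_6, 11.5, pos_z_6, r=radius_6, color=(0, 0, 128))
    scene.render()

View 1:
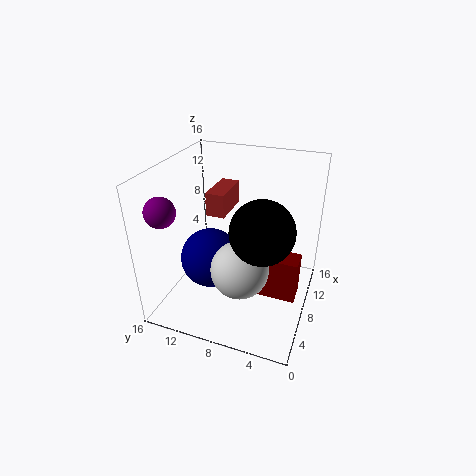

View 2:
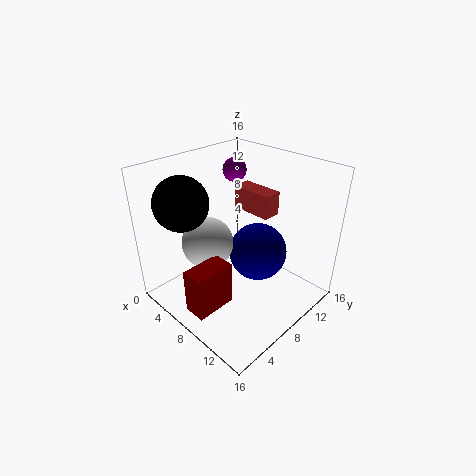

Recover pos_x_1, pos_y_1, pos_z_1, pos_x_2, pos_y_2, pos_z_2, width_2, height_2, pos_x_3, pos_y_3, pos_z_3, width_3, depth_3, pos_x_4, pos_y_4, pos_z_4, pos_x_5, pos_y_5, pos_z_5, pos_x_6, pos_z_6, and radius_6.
pos_x_1 = 4.5, pos_y_1 = 6.5, pos_z_1 = 6.5, pos_x_2 = 6.5, pos_y_2 = 9, pos_z_2 = 11, width_2 = 4.5, height_2 = 2.5, pos_x_3 = 7, pos_y_3 = 1, pos_z_3 = 1.5, width_3 = 2.5, depth_3 = 4.5, pos_x_4 = 3.5, pos_y_4 = 4, pos_z_4 = 12, pos_x_5 = 2, pos_y_5 = 13.5, pos_z_5 = 13, pos_x_6 = 8, pos_z_6 = 4.5, radius_6 = 3.5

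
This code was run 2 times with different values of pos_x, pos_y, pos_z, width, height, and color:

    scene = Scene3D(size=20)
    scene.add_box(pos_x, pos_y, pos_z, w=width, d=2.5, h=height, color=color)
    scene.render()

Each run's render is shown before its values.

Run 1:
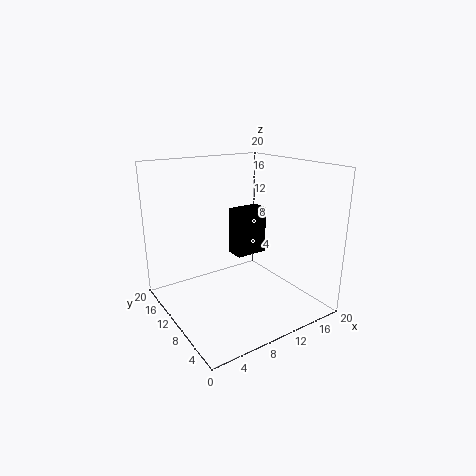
pos_x = 9.5; pos_y = 9; pos_z = 7.5; width = 4.5; height = 6.5; color = 'black'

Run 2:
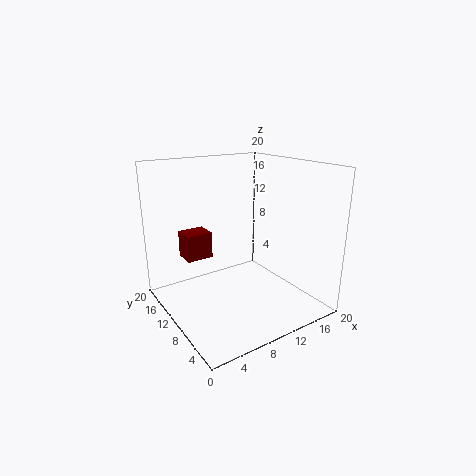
pos_x = 0.5; pos_y = 5.5; pos_z = 10.5; width = 3; height = 3; color = 'maroon'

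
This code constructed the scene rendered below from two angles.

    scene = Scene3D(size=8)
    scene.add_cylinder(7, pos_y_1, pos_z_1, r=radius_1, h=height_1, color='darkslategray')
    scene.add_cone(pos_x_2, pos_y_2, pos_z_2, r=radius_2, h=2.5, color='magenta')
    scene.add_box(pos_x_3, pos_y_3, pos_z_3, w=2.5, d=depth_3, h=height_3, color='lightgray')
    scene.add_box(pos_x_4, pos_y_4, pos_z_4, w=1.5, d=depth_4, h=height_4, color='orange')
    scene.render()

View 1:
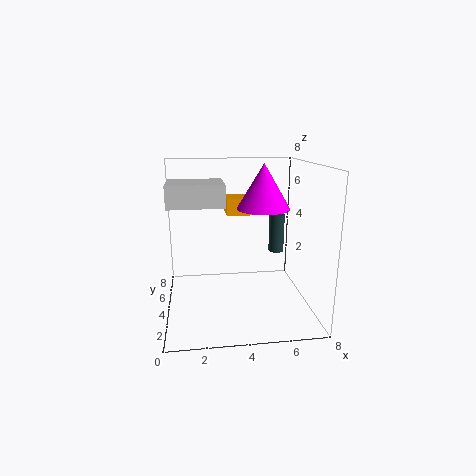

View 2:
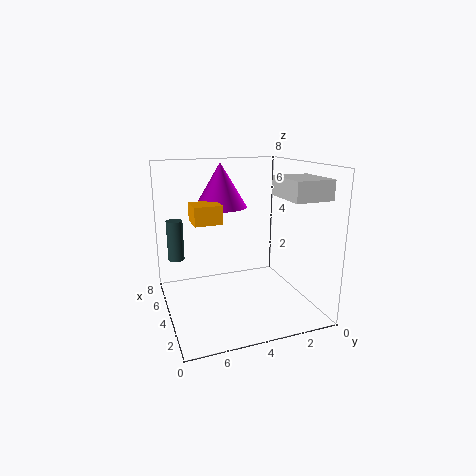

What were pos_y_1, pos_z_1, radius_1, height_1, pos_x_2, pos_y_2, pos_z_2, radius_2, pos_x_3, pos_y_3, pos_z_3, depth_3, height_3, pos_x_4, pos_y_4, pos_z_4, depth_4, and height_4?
pos_y_1 = 7, pos_z_1 = 2, radius_1 = 0.5, height_1 = 2.5, pos_x_2 = 5.5, pos_y_2 = 4.5, pos_z_2 = 5.5, radius_2 = 1.5, pos_x_3 = 0.5, pos_y_3 = 0.5, pos_z_3 = 6.5, depth_3 = 2, height_3 = 1, pos_x_4 = 3.5, pos_y_4 = 5, pos_z_4 = 5, depth_4 = 1.5, height_4 = 1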